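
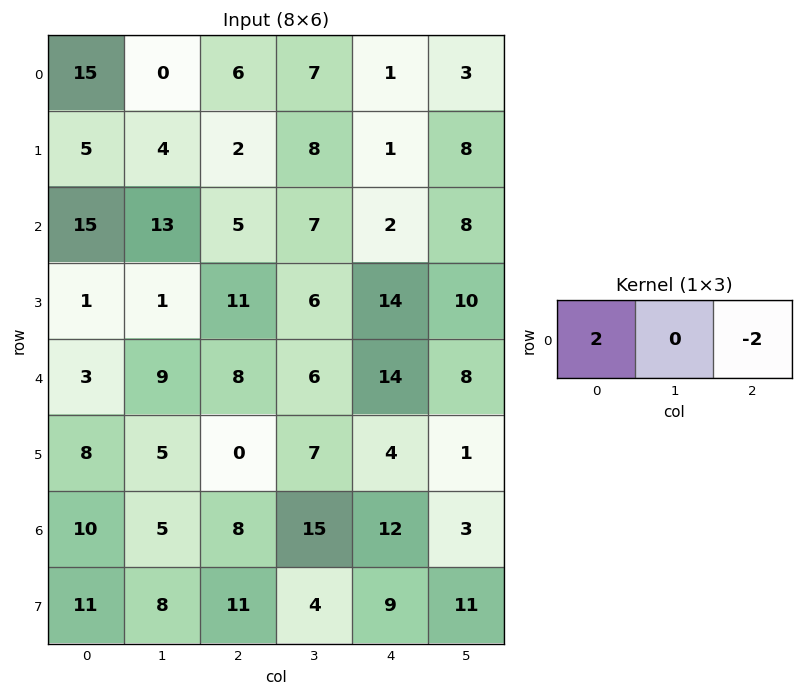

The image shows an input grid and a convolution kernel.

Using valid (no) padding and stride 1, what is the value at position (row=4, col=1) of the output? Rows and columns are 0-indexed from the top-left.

6

The receptive field on the input at this output position is [9 8 6]. Elementwise product with the kernel and sum: 9·2 + 6·-2.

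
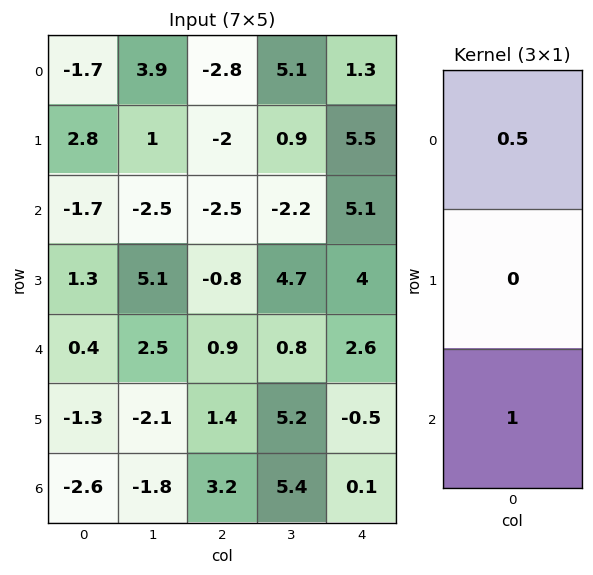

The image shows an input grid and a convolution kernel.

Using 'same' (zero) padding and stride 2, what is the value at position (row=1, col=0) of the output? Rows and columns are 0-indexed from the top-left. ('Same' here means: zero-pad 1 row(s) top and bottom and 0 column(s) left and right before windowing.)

2.7

The receptive field on the zero-padded input at this output position is [2.8 / -1.7 / 1.3]. Elementwise product with the kernel and sum: 2.8·0.5 + 1.3·1.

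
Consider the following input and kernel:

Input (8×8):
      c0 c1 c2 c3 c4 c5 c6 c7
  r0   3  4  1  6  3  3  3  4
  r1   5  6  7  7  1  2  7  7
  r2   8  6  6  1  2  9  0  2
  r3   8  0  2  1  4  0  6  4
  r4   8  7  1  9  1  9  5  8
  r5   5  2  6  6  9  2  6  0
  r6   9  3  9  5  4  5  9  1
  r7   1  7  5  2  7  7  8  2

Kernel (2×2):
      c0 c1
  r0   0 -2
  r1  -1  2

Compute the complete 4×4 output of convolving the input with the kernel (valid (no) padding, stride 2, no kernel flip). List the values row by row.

Output[0,0]: The receptive field on the input at this output position is [3 4 / 5 6]. Elementwise product with the kernel and sum: 4·-2 + 5·-1 + 6·2.

-1 -5 -3 -1
-20 -2 -22 -2
-15 -12 -23 -22
7 -11 -3 -6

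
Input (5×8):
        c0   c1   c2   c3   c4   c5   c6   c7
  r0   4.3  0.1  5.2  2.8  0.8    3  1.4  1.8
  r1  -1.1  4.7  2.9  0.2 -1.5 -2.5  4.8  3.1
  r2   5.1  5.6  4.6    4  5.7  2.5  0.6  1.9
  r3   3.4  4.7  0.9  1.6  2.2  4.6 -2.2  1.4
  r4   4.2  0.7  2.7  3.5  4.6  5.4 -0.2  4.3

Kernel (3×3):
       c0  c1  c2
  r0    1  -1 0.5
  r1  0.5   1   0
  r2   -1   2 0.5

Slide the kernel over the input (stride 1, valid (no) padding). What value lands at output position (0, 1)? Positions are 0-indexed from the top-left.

The receptive field on the input at this output position is [0.1 5.2 2.8 / 4.7 2.9 0.2 / 5.6 4.6 4]. Elementwise product with the kernel and sum: 0.1·1 + 5.2·-1 + 2.8·0.5 + 4.7·0.5 + 2.9·1 + 5.6·-1 + 4.6·2 + 4·0.5.

7.15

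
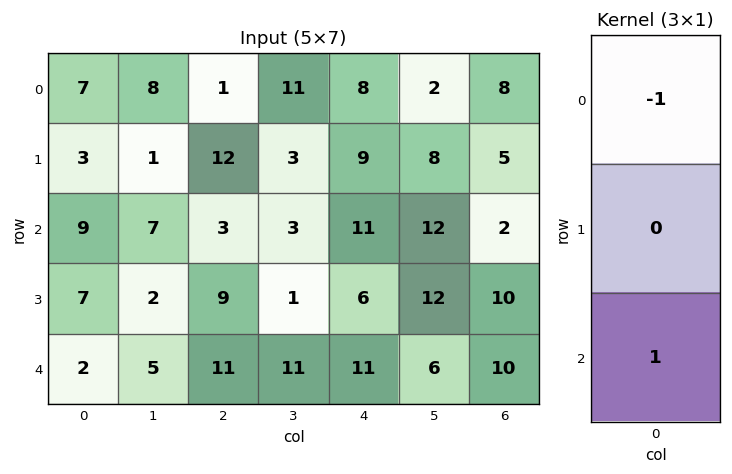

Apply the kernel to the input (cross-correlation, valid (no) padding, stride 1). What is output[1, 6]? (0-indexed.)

The receptive field on the input at this output position is [5 / 2 / 10]. Elementwise product with the kernel and sum: 5·-1 + 10·1.

5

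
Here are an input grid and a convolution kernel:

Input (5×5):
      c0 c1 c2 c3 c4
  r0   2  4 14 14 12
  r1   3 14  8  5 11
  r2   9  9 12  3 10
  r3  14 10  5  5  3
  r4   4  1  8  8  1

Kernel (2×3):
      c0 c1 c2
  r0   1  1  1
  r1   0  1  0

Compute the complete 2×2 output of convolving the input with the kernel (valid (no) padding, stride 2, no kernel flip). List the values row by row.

34 45
40 30

Output[0,0]: The receptive field on the input at this output position is [2 4 14 / 3 14 8]. Elementwise product with the kernel and sum: 2·1 + 4·1 + 14·1 + 14·1.
Output[0,1]: The receptive field on the input at this output position is [14 14 12 / 8 5 11]. Elementwise product with the kernel and sum: 14·1 + 14·1 + 12·1 + 5·1.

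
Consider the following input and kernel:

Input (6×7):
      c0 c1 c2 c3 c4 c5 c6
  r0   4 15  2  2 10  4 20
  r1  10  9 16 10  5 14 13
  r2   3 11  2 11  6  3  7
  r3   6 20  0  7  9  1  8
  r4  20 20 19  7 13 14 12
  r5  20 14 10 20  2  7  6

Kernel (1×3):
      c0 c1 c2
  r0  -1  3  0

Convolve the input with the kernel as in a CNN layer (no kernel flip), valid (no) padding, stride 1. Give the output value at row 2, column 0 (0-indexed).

30

The receptive field on the input at this output position is [3 11 2]. Elementwise product with the kernel and sum: 3·-1 + 11·3.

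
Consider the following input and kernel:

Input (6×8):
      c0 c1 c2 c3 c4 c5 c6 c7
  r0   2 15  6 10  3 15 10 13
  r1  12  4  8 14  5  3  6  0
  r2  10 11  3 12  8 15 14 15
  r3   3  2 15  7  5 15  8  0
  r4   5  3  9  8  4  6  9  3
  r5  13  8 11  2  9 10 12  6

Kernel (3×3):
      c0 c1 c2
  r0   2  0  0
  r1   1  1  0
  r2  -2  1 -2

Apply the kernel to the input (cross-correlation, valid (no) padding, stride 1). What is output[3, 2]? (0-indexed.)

The receptive field on the input at this output position is [15 7 5 / 9 8 4 / 11 2 9]. Elementwise product with the kernel and sum: 15·2 + 9·1 + 8·1 + 11·-2 + 2·1 + 9·-2.

9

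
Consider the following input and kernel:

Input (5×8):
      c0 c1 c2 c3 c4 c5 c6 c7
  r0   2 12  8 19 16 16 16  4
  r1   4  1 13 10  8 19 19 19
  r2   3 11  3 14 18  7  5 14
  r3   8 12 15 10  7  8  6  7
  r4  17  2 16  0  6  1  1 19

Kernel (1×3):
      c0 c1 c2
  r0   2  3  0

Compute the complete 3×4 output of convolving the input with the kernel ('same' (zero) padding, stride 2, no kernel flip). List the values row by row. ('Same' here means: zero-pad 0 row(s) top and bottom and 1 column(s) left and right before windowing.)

6 48 86 80
9 31 82 29
51 52 18 5

Output[0,0]: The receptive field on the zero-padded input at this output position is [0 2 12]. Elementwise product with the kernel and sum: 0·2 + 2·3.
Output[0,1]: The receptive field on the zero-padded input at this output position is [12 8 19]. Elementwise product with the kernel and sum: 12·2 + 8·3.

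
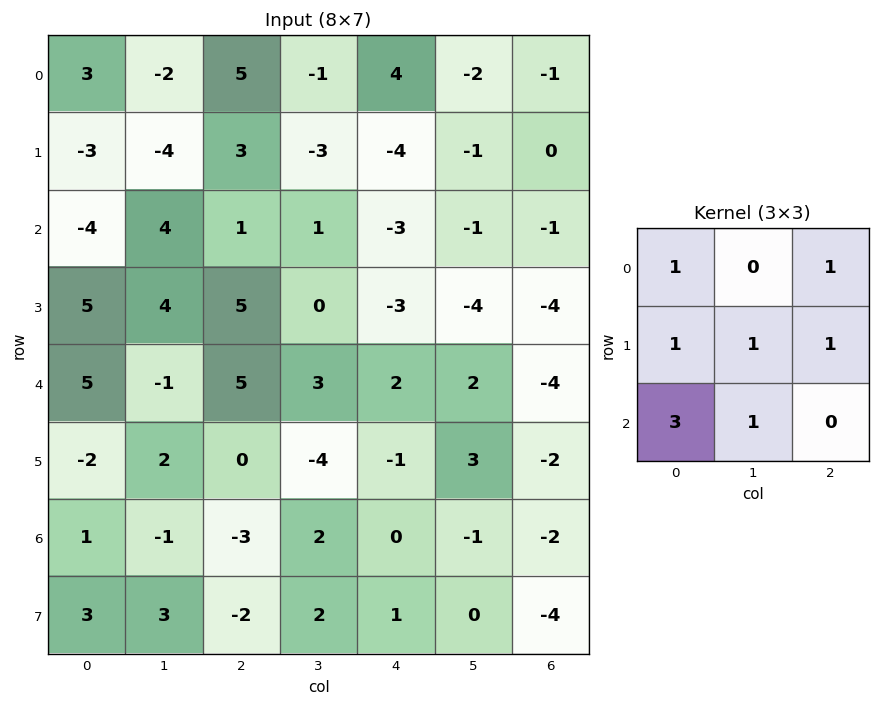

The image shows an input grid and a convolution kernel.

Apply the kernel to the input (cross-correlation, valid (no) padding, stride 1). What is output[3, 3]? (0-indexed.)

-10

The receptive field on the input at this output position is [0 -3 -4 / 3 2 2 / -4 -1 3]. Elementwise product with the kernel and sum: 0·1 + -4·1 + 3·1 + 2·1 + 2·1 + -4·3 + -1·1.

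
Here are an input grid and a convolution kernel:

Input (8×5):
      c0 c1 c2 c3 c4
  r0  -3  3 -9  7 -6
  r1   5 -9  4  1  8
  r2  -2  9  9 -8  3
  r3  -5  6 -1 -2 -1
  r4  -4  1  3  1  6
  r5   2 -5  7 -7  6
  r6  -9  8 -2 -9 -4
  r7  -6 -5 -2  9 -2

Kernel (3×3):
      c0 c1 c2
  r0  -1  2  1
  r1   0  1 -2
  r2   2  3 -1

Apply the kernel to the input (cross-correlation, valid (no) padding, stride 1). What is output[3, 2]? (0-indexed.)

The receptive field on the input at this output position is [-1 -2 -1 / 3 1 6 / 7 -7 6]. Elementwise product with the kernel and sum: -1·-1 + -2·2 + -1·1 + 1·1 + 6·-2 + 7·2 + -7·3 + 6·-1.

-28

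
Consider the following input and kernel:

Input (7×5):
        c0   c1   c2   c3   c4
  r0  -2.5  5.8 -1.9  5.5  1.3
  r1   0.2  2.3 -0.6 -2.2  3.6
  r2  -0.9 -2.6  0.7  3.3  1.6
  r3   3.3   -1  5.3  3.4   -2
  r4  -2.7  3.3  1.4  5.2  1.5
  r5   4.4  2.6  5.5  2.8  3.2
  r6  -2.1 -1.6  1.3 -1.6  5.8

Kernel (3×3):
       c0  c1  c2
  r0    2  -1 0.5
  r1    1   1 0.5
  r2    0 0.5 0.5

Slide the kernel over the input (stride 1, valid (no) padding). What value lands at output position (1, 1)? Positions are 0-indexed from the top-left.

The receptive field on the input at this output position is [2.3 -0.6 -2.2 / -2.6 0.7 3.3 / -1 5.3 3.4]. Elementwise product with the kernel and sum: 2.3·2 + -0.6·-1 + -2.2·0.5 + -2.6·1 + 0.7·1 + 3.3·0.5 + 5.3·0.5 + 3.4·0.5.

8.2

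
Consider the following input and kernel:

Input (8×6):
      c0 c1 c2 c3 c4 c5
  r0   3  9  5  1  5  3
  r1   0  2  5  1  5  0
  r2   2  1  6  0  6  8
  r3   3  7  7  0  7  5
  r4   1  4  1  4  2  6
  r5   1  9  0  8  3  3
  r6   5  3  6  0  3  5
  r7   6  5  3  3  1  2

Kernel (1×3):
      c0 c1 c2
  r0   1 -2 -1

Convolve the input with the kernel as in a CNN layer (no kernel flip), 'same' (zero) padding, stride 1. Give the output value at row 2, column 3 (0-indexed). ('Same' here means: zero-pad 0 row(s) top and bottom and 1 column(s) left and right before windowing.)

0

The receptive field on the zero-padded input at this output position is [6 0 6]. Elementwise product with the kernel and sum: 6·1 + 0·-2 + 6·-1.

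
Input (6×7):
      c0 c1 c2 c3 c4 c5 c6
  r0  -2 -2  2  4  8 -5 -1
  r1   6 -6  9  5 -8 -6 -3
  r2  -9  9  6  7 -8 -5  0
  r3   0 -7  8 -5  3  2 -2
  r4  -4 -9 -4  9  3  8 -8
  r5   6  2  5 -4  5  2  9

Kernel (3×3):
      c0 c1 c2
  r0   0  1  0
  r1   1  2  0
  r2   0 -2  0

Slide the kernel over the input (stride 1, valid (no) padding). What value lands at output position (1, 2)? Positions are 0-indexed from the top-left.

The receptive field on the input at this output position is [9 5 -8 / 6 7 -8 / 8 -5 3]. Elementwise product with the kernel and sum: 5·1 + 6·1 + 7·2 + -5·-2.

35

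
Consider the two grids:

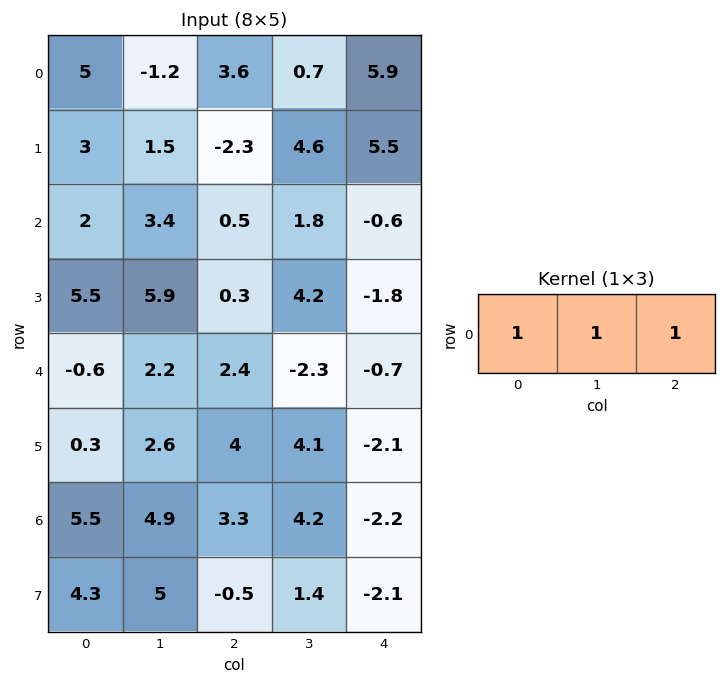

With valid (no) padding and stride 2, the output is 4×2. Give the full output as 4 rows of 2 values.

Output[0,0]: The receptive field on the input at this output position is [5 -1.2 3.6]. Elementwise product with the kernel and sum: 5·1 + -1.2·1 + 3.6·1.
Output[0,1]: The receptive field on the input at this output position is [3.6 0.7 5.9]. Elementwise product with the kernel and sum: 3.6·1 + 0.7·1 + 5.9·1.

7.4 10.2
5.9 1.7
4 -0.6
13.7 5.3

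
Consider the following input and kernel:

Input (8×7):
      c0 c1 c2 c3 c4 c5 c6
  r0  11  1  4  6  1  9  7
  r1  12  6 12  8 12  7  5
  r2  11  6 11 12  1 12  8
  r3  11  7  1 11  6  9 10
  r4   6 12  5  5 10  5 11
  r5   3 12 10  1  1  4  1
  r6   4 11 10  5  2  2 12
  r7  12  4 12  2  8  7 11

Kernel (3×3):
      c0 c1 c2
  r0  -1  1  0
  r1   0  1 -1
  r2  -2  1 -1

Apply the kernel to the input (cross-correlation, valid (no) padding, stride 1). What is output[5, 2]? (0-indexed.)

-36

The receptive field on the input at this output position is [10 1 1 / 10 5 2 / 12 2 8]. Elementwise product with the kernel and sum: 10·-1 + 1·1 + 5·1 + 2·-1 + 12·-2 + 2·1 + 8·-1.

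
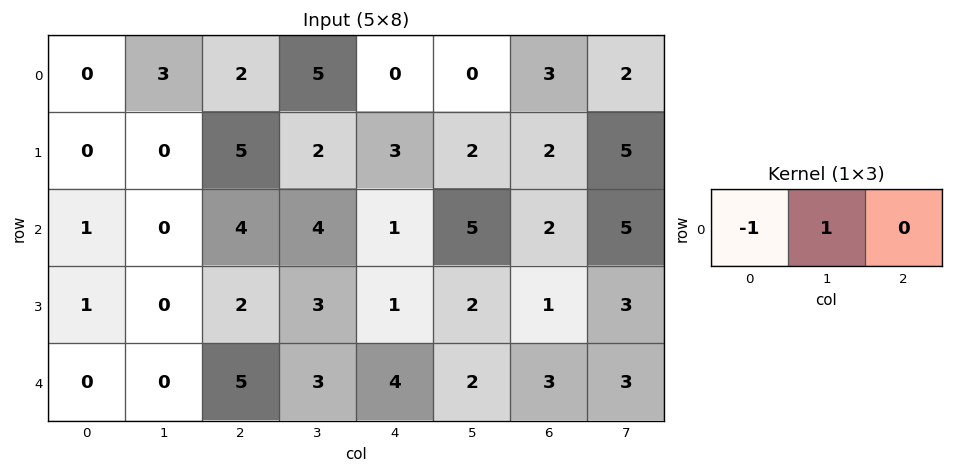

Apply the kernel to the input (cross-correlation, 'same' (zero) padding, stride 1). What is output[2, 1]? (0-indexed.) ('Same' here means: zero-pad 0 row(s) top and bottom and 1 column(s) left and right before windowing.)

The receptive field on the zero-padded input at this output position is [1 0 4]. Elementwise product with the kernel and sum: 1·-1 + 0·1.

-1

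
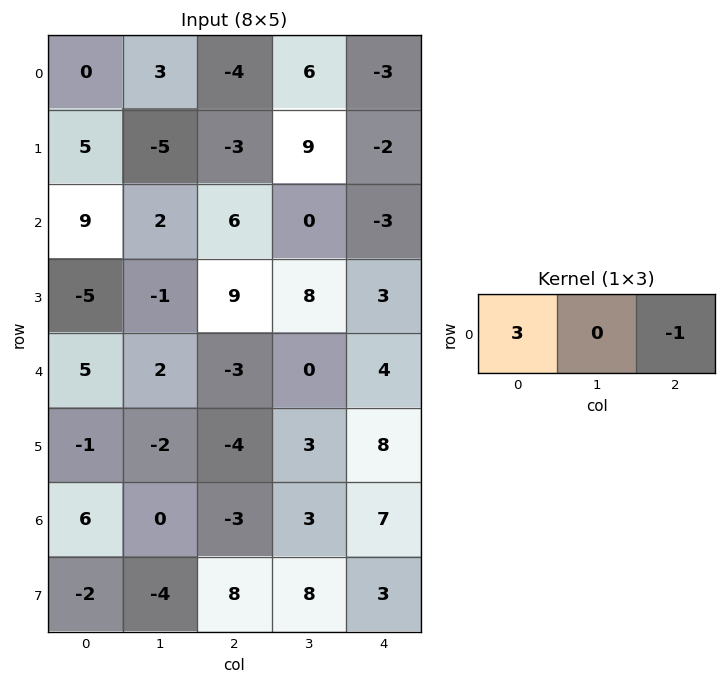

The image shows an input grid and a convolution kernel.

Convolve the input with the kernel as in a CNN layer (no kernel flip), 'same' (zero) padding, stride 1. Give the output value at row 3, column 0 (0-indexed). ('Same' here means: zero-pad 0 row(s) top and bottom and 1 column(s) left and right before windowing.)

The receptive field on the zero-padded input at this output position is [0 -5 -1]. Elementwise product with the kernel and sum: 0·3 + -1·-1.

1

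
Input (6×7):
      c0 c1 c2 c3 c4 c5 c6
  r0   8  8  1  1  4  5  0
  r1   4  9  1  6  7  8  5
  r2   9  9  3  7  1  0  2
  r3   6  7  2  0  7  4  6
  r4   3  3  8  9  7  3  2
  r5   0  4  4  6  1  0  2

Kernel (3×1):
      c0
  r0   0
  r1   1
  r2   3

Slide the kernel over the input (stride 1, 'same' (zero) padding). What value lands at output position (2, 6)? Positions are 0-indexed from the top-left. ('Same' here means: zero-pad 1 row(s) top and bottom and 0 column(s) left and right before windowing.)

20

The receptive field on the zero-padded input at this output position is [5 / 2 / 6]. Elementwise product with the kernel and sum: 2·1 + 6·3.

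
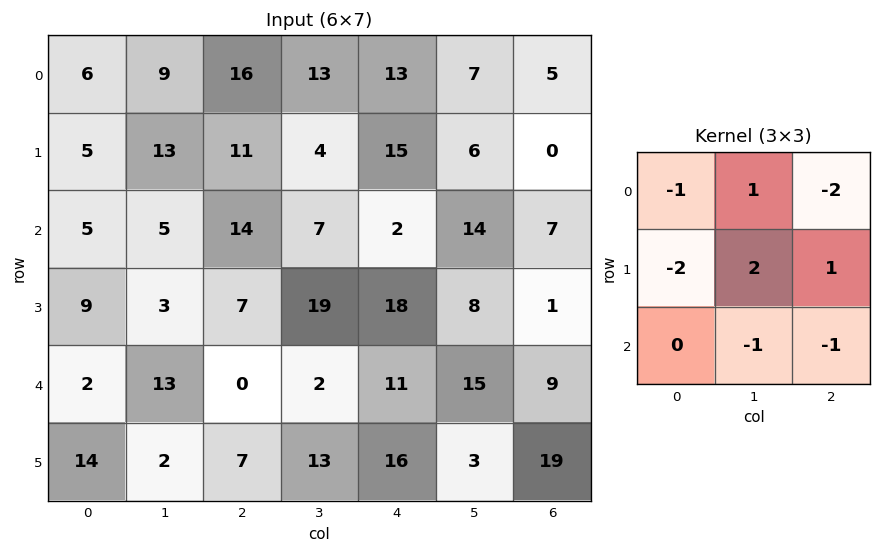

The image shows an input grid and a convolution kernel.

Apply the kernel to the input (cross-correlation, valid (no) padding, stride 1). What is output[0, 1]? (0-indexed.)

The receptive field on the input at this output position is [9 16 13 / 13 11 4 / 5 14 7]. Elementwise product with the kernel and sum: 9·-1 + 16·1 + 13·-2 + 13·-2 + 11·2 + 4·1 + 14·-1 + 7·-1.

-40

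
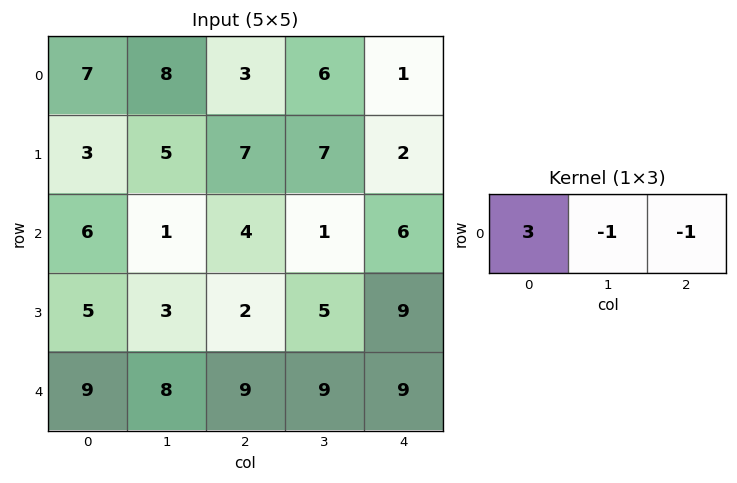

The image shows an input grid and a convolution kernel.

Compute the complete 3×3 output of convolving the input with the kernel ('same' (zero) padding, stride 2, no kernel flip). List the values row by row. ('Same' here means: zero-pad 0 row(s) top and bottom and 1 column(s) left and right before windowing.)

-15 15 17
-7 -2 -3
-17 6 18

Output[0,0]: The receptive field on the zero-padded input at this output position is [0 7 8]. Elementwise product with the kernel and sum: 0·3 + 7·-1 + 8·-1.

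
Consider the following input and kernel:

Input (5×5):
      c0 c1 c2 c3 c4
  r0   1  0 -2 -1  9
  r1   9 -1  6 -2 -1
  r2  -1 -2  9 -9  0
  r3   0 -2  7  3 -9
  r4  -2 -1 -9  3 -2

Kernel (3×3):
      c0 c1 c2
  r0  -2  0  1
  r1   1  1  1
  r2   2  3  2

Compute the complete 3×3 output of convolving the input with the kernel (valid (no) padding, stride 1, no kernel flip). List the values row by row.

20 7 7
2 21 -8
-9 -20 -30

Output[0,0]: The receptive field on the input at this output position is [1 0 -2 / 9 -1 6 / -1 -2 9]. Elementwise product with the kernel and sum: 1·-2 + -2·1 + 9·1 + -1·1 + 6·1 + -1·2 + -2·3 + 9·2.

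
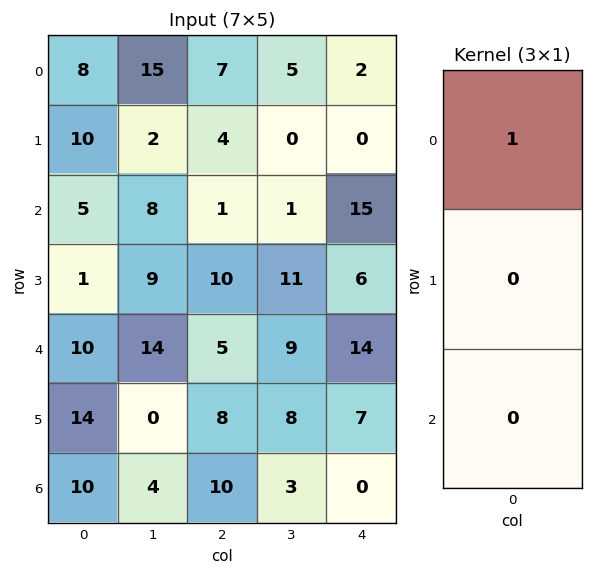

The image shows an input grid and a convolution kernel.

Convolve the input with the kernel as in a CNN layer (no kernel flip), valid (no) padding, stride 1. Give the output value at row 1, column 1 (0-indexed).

The receptive field on the input at this output position is [2 / 8 / 9]. Elementwise product with the kernel and sum: 2·1.

2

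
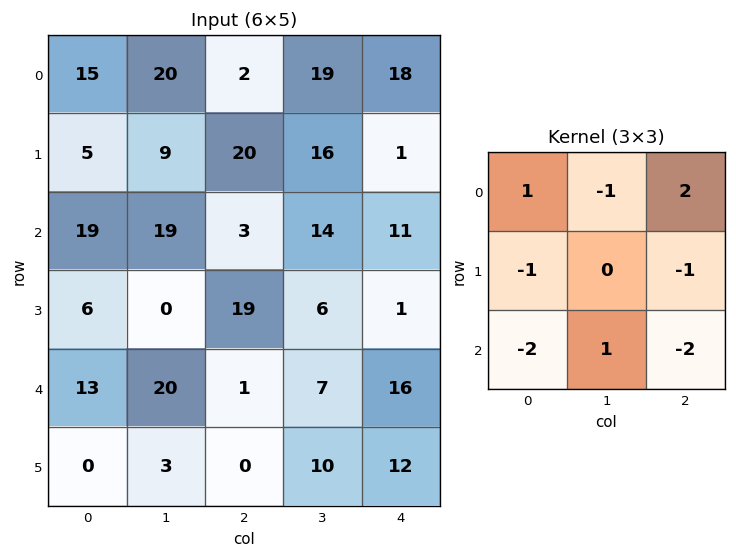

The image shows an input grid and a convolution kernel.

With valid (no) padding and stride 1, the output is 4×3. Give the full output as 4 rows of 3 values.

Output[0,0]: The receptive field on the input at this output position is [15 20 2 / 5 9 20 / 19 19 3]. Elementwise product with the kernel and sum: 15·1 + 20·-1 + 2·2 + 5·-1 + 20·-1 + 19·-2 + 19·1 + 3·-2.
Output[0,1]: The receptive field on the input at this output position is [20 2 19 / 9 20 16 / 19 3 14]. Elementwise product with the kernel and sum: 20·1 + 2·-1 + 19·2 + 9·-1 + 16·-1 + 19·-2 + 3·1 + 14·-2.

-51 -32 -16
-36 -5 -42
-27 -15 -36
33 -60 -16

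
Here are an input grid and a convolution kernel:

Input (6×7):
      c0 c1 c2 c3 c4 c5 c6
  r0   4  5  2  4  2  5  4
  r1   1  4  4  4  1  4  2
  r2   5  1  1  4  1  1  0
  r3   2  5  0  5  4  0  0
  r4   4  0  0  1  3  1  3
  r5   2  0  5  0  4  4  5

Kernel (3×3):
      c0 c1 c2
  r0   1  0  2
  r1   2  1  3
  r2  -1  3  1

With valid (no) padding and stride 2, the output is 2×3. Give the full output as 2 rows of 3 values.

Output[0,0]: The receptive field on the input at this output position is [4 5 2 / 1 4 4 / 5 1 1]. Elementwise product with the kernel and sum: 4·1 + 2·2 + 1·2 + 4·1 + 4·3 + 5·-1 + 1·3 + 1·1.

25 33 24
12 26 12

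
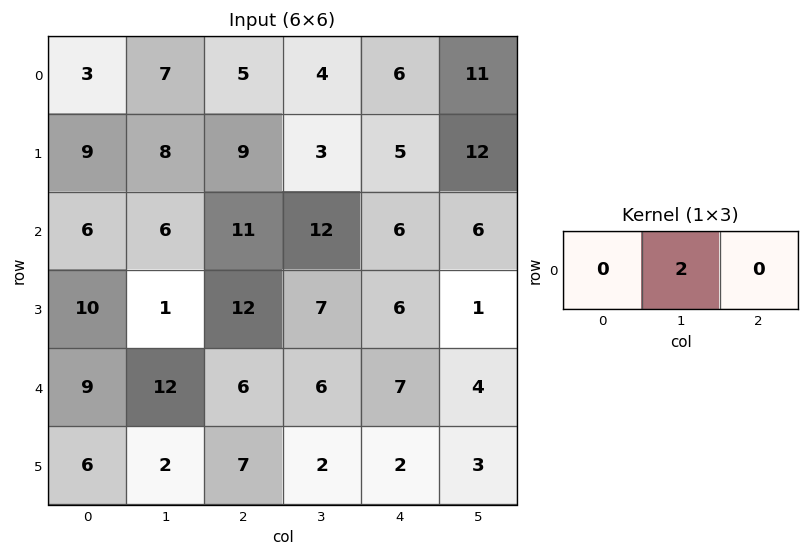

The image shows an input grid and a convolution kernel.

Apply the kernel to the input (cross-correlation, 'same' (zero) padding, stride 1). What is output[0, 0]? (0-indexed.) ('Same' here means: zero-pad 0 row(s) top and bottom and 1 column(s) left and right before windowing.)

6

The receptive field on the zero-padded input at this output position is [0 3 7]. Elementwise product with the kernel and sum: 3·2.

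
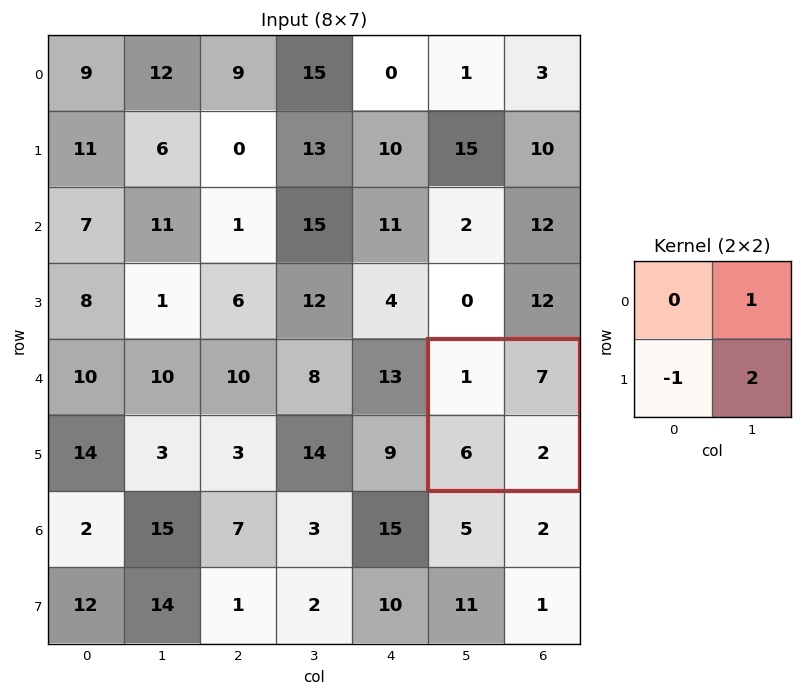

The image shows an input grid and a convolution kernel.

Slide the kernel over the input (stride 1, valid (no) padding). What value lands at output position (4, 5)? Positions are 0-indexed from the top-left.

The receptive field on the input at this output position is [1 7 / 6 2]. Elementwise product with the kernel and sum: 7·1 + 6·-1 + 2·2.

5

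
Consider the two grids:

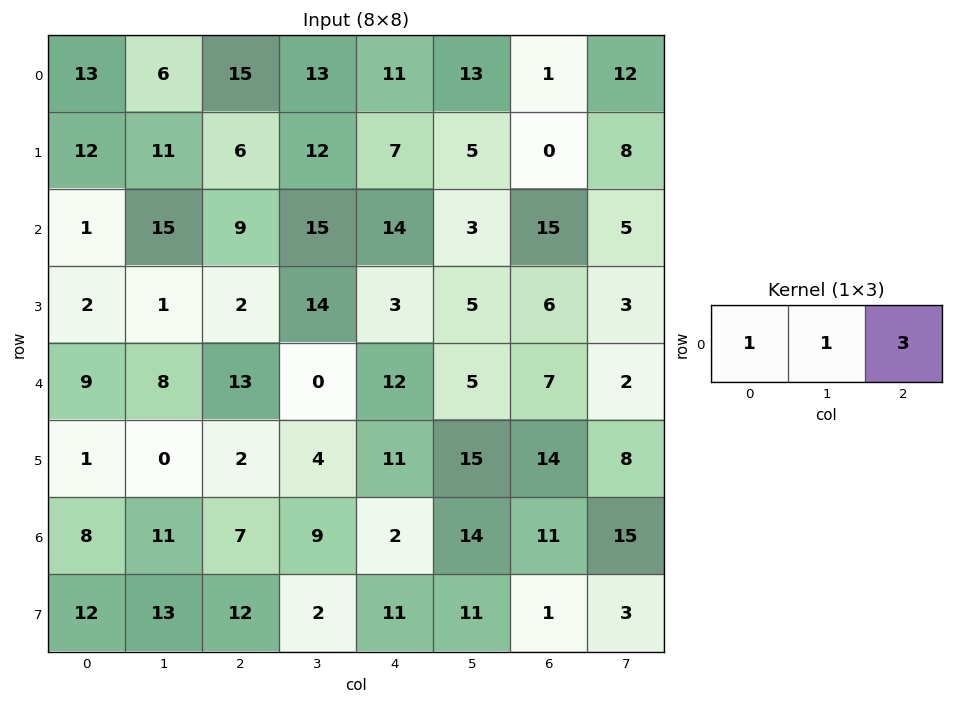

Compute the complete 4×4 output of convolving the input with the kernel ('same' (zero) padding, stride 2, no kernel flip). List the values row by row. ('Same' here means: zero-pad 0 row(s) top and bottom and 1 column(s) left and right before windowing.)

Output[0,0]: The receptive field on the zero-padded input at this output position is [0 13 6]. Elementwise product with the kernel and sum: 0·1 + 13·1 + 6·3.
Output[0,1]: The receptive field on the zero-padded input at this output position is [6 15 13]. Elementwise product with the kernel and sum: 6·1 + 15·1 + 13·3.

31 60 63 50
46 69 38 33
33 21 27 18
41 45 53 70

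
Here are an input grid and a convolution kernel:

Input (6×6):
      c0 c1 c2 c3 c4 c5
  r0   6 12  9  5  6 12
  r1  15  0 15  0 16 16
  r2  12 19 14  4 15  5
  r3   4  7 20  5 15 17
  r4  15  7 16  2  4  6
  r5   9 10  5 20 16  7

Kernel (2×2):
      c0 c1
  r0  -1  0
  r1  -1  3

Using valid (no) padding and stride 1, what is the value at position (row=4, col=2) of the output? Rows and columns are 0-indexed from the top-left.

39

The receptive field on the input at this output position is [16 2 / 5 20]. Elementwise product with the kernel and sum: 16·-1 + 5·-1 + 20·3.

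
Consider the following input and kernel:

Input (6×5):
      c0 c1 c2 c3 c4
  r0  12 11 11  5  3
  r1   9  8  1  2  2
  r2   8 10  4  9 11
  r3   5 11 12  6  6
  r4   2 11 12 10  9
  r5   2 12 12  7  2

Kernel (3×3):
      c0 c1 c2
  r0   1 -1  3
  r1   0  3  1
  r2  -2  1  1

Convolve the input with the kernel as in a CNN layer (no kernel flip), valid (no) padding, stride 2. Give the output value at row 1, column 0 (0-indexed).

The receptive field on the input at this output position is [8 10 4 / 5 11 12 / 2 11 12]. Elementwise product with the kernel and sum: 8·1 + 10·-1 + 4·3 + 11·3 + 12·1 + 2·-2 + 11·1 + 12·1.

74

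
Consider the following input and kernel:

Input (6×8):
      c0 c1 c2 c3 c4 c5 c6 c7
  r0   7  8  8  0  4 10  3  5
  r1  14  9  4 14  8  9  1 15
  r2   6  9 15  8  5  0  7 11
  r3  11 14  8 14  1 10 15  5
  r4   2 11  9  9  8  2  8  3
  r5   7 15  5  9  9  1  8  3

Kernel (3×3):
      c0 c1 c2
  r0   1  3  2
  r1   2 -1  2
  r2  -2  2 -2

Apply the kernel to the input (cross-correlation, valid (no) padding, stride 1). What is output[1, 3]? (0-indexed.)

21

The receptive field on the input at this output position is [14 8 9 / 8 5 0 / 14 1 10]. Elementwise product with the kernel and sum: 14·1 + 8·3 + 9·2 + 8·2 + 5·-1 + 0·2 + 14·-2 + 1·2 + 10·-2.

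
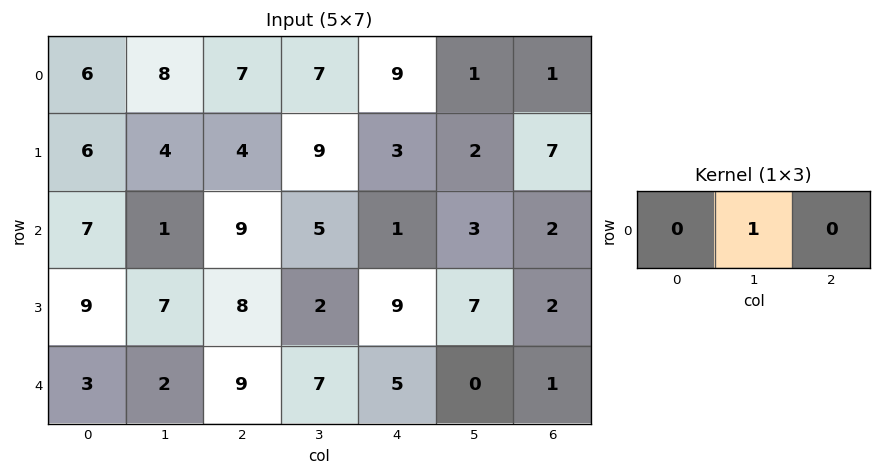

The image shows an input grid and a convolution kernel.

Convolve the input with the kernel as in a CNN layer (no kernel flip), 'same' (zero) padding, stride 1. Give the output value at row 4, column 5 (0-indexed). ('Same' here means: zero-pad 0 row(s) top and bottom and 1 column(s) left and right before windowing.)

0

The receptive field on the zero-padded input at this output position is [5 0 1]. Elementwise product with the kernel and sum: 0·1.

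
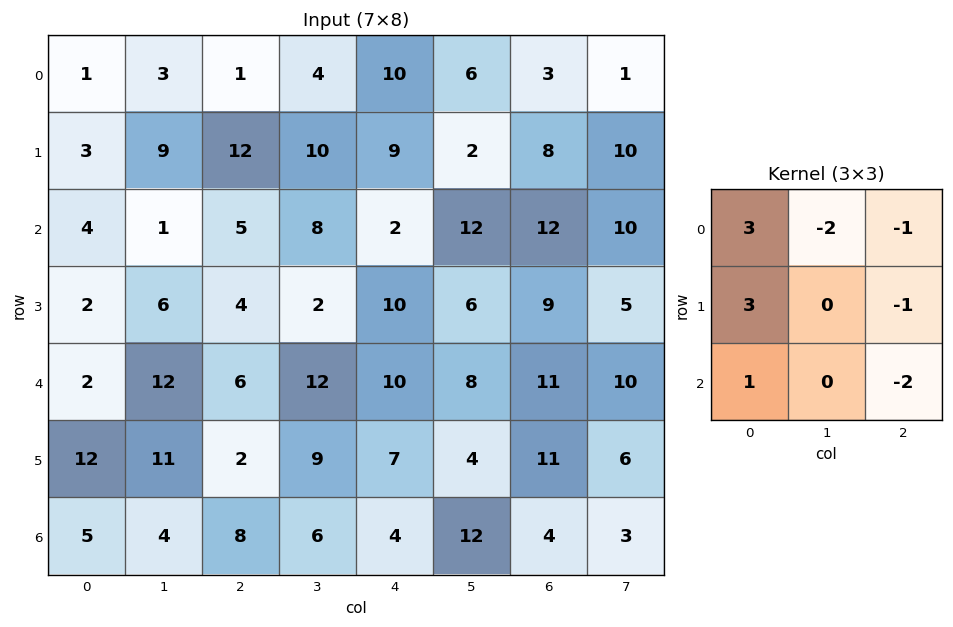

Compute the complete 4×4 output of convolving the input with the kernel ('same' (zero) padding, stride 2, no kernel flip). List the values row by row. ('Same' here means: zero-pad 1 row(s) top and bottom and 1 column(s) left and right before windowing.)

Output[0,0]: The receptive field on the zero-padded input at this output position is [0 0 0 / 0 1 3 / 0 3 9]. Elementwise product with the kernel and sum: 0·3 + 0·-2 + 0·-1 + 0·3 + 3·-1 + 0·1 + 9·-2.

-21 -6 12 -1
-28 -10 12 2
-44 25 9 1
-39 26 15 17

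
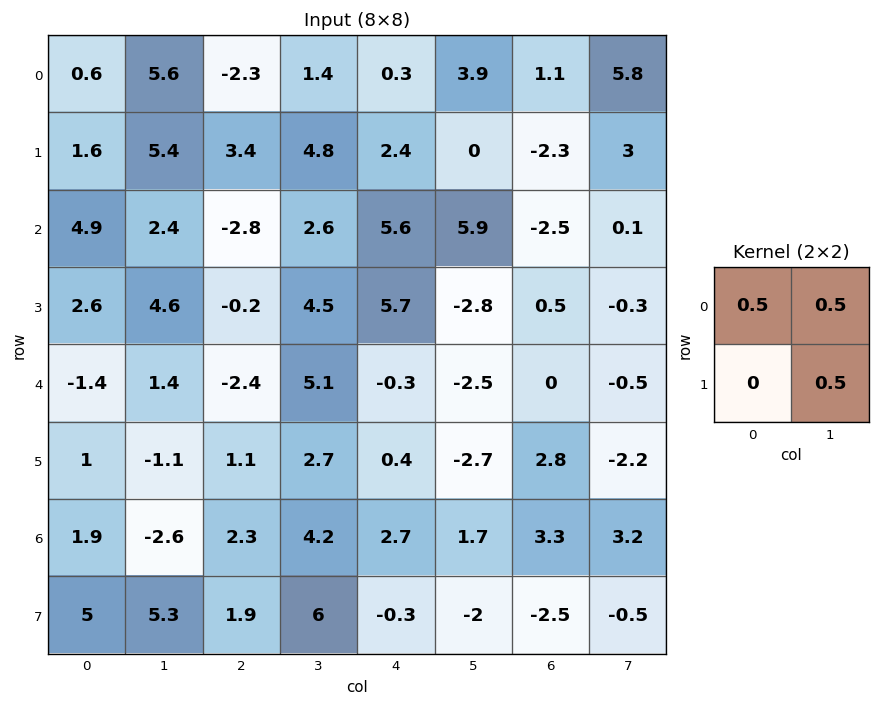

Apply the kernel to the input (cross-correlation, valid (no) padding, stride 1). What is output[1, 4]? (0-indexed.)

The receptive field on the input at this output position is [2.4 0 / 5.6 5.9]. Elementwise product with the kernel and sum: 2.4·0.5 + 0·0.5 + 5.9·0.5.

4.15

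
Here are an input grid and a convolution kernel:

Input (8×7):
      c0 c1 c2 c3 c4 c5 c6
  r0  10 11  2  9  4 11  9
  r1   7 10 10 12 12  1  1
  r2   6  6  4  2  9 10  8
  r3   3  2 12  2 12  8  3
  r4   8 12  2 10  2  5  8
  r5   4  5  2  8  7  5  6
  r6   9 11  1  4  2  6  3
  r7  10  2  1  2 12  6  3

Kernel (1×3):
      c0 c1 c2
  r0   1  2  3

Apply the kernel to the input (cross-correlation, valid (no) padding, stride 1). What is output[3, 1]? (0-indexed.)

32

The receptive field on the input at this output position is [2 12 2]. Elementwise product with the kernel and sum: 2·1 + 12·2 + 2·3.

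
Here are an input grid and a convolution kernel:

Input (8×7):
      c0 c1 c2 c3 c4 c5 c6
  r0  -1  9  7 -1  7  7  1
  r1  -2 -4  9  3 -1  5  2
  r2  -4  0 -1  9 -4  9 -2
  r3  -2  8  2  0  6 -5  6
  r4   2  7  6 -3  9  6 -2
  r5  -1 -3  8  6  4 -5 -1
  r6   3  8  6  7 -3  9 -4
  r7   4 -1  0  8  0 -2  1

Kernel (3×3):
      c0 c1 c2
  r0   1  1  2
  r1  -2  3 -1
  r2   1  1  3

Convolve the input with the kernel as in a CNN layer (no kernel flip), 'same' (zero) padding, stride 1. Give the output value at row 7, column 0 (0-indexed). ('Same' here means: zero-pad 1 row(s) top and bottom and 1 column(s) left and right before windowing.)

The receptive field on the zero-padded input at this output position is [0 3 8 / 0 4 -1 / 0 0 0]. Elementwise product with the kernel and sum: 0·1 + 3·1 + 8·2 + 0·-2 + 4·3 + -1·-1 + 0·1 + 0·1 + 0·3.

32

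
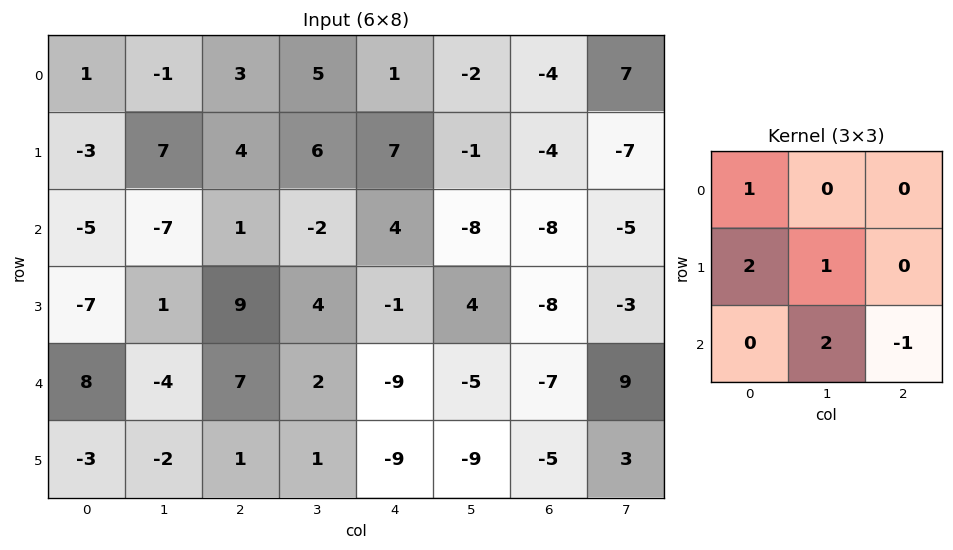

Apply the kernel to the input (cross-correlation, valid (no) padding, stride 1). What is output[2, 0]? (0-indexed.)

The receptive field on the input at this output position is [-5 -7 1 / -7 1 9 / 8 -4 7]. Elementwise product with the kernel and sum: -5·1 + -7·2 + 1·1 + -4·2 + 7·-1.

-33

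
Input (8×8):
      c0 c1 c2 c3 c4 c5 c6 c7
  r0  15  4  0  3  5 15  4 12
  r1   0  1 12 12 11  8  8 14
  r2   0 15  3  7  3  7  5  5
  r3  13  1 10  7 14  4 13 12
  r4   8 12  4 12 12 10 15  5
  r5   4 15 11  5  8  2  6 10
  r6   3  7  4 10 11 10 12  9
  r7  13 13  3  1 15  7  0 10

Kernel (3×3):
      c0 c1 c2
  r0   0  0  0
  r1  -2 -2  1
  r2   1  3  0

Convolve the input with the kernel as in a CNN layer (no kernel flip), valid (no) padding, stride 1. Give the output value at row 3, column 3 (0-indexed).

The receptive field on the input at this output position is [7 14 4 / 12 12 10 / 5 8 2]. Elementwise product with the kernel and sum: 12·-2 + 12·-2 + 10·1 + 5·1 + 8·3.

-9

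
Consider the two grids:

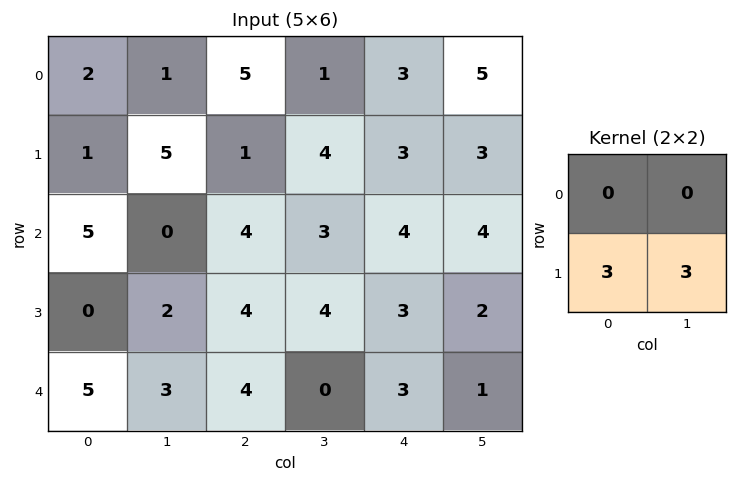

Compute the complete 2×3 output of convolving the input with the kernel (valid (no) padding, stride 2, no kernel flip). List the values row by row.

18 15 18
6 24 15

Output[0,0]: The receptive field on the input at this output position is [2 1 / 1 5]. Elementwise product with the kernel and sum: 1·3 + 5·3.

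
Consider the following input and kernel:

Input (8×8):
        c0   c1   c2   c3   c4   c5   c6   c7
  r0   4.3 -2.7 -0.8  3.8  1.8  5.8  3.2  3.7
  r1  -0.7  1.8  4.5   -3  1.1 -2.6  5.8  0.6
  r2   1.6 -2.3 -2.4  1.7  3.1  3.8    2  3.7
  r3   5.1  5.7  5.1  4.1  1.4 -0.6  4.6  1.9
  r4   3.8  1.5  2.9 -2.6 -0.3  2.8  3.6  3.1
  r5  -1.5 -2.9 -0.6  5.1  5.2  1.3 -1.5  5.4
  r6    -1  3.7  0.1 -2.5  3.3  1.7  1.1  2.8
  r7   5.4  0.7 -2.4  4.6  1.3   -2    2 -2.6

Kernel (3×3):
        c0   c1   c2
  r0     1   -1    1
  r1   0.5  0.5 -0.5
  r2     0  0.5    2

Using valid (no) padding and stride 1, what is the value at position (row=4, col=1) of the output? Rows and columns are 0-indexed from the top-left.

-13.25

The receptive field on the input at this output position is [1.5 2.9 -2.6 / -2.9 -0.6 5.1 / 3.7 0.1 -2.5]. Elementwise product with the kernel and sum: 1.5·1 + 2.9·-1 + -2.6·1 + -2.9·0.5 + -0.6·0.5 + 5.1·-0.5 + 0.1·0.5 + -2.5·2.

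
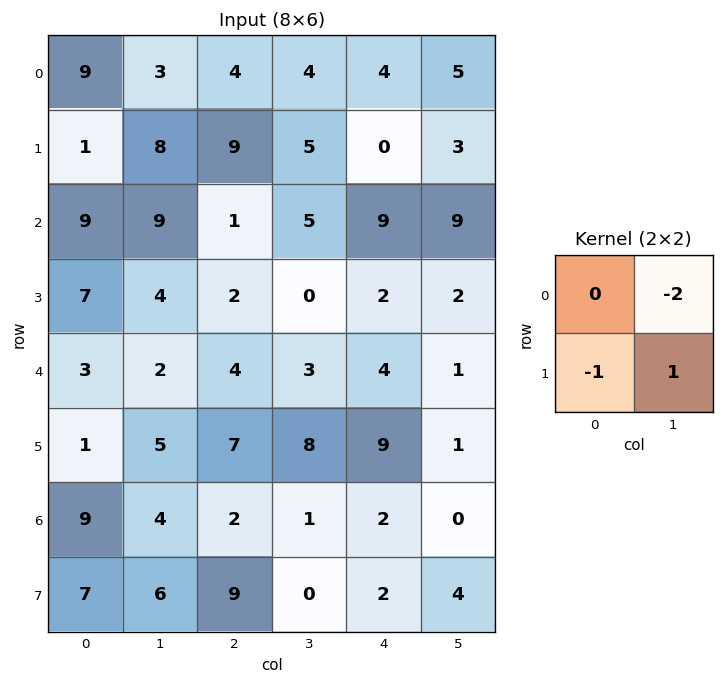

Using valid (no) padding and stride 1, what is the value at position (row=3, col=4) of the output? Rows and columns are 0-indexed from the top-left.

The receptive field on the input at this output position is [2 2 / 4 1]. Elementwise product with the kernel and sum: 2·-2 + 4·-1 + 1·1.

-7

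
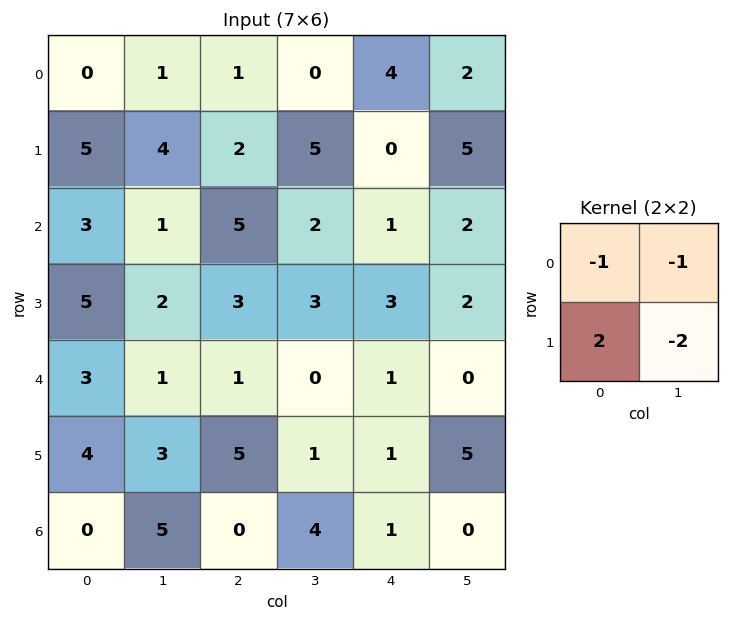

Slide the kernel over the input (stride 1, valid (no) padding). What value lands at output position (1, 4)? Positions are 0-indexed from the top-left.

-7

The receptive field on the input at this output position is [0 5 / 1 2]. Elementwise product with the kernel and sum: 0·-1 + 5·-1 + 1·2 + 2·-2.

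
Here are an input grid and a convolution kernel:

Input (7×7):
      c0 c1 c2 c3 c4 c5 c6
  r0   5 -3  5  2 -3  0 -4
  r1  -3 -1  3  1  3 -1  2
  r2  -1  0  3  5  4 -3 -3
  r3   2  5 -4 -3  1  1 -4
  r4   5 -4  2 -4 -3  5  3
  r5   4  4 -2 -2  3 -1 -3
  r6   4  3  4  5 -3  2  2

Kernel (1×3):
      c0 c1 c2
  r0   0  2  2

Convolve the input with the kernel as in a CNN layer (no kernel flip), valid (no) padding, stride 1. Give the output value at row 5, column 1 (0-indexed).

-8

The receptive field on the input at this output position is [4 -2 -2]. Elementwise product with the kernel and sum: -2·2 + -2·2.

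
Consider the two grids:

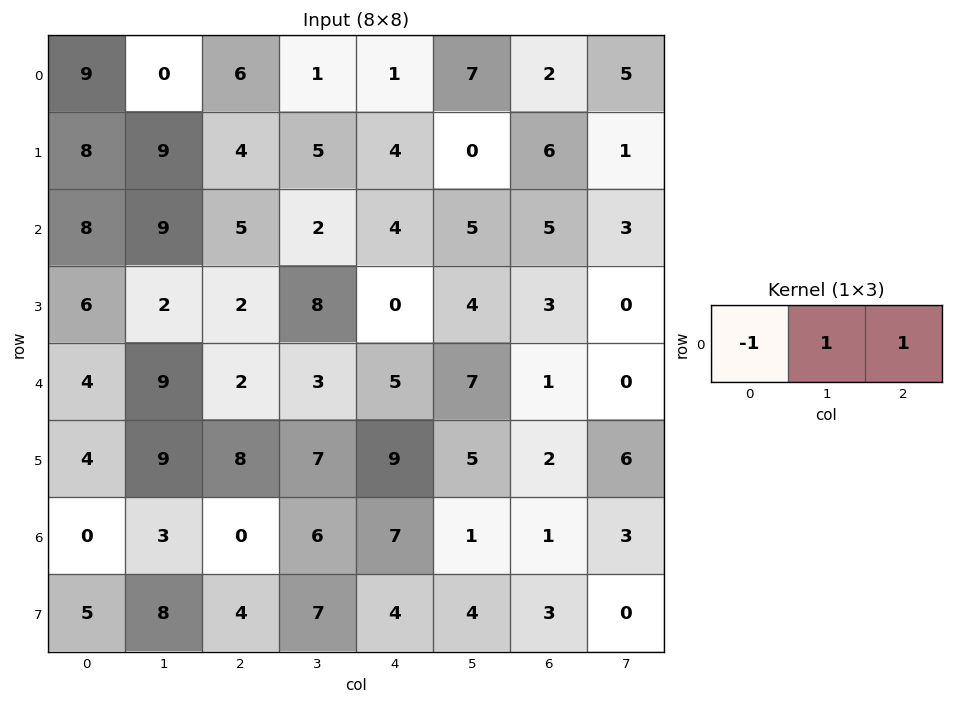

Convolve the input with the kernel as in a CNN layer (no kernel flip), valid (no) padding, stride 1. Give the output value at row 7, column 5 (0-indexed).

The receptive field on the input at this output position is [4 3 0]. Elementwise product with the kernel and sum: 4·-1 + 3·1 + 0·1.

-1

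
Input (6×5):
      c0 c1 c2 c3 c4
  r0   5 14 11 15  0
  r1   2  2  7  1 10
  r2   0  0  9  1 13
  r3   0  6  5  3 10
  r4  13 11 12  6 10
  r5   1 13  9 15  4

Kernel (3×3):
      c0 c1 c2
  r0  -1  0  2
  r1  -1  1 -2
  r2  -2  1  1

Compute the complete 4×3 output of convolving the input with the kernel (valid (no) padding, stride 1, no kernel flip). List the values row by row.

12 29 -41
5 3 -18
11 -9 -13
4 -13 -10

Output[0,0]: The receptive field on the input at this output position is [5 14 11 / 2 2 7 / 0 0 9]. Elementwise product with the kernel and sum: 5·-1 + 11·2 + 2·-1 + 2·1 + 7·-2 + 0·-2 + 0·1 + 9·1.
Output[0,1]: The receptive field on the input at this output position is [14 11 15 / 2 7 1 / 0 9 1]. Elementwise product with the kernel and sum: 14·-1 + 15·2 + 2·-1 + 7·1 + 1·-2 + 0·-2 + 9·1 + 1·1.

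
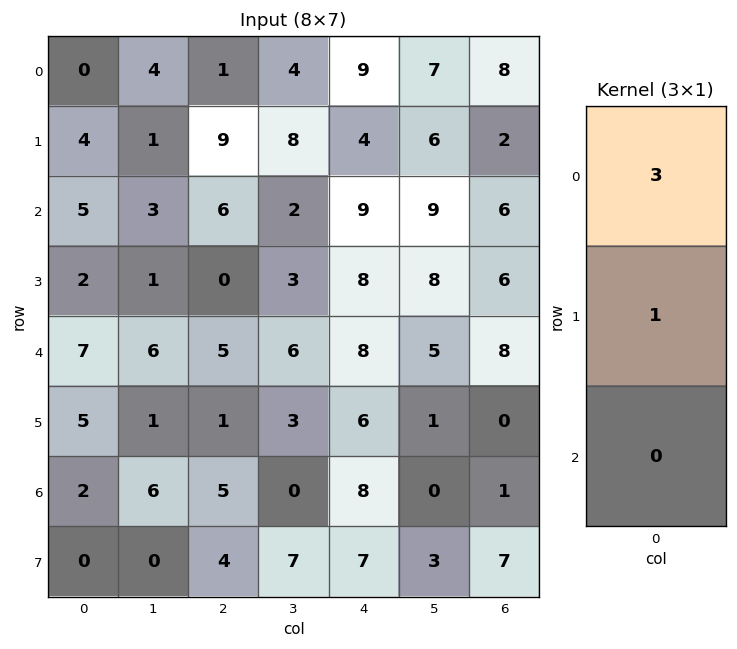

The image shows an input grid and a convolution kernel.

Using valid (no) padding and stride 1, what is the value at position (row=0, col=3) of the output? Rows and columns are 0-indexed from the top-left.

20

The receptive field on the input at this output position is [4 / 8 / 2]. Elementwise product with the kernel and sum: 4·3 + 8·1.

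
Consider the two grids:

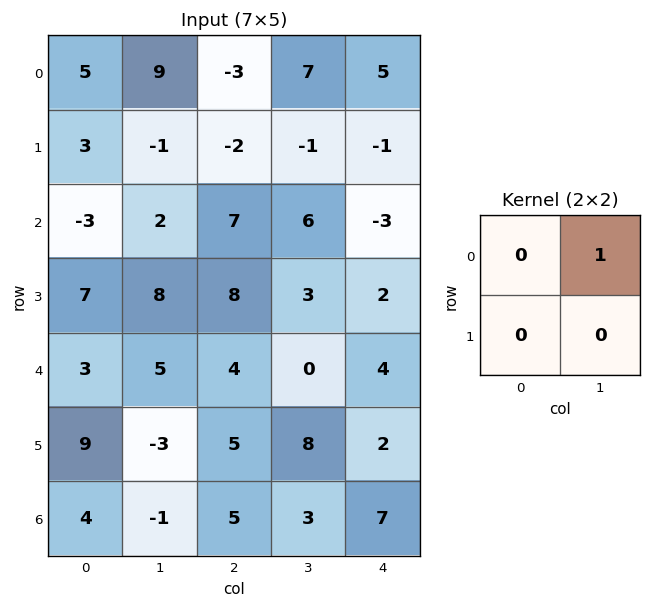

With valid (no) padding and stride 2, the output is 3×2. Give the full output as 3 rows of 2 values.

Output[0,0]: The receptive field on the input at this output position is [5 9 / 3 -1]. Elementwise product with the kernel and sum: 9·1.
Output[0,1]: The receptive field on the input at this output position is [-3 7 / -2 -1]. Elementwise product with the kernel and sum: 7·1.

9 7
2 6
5 0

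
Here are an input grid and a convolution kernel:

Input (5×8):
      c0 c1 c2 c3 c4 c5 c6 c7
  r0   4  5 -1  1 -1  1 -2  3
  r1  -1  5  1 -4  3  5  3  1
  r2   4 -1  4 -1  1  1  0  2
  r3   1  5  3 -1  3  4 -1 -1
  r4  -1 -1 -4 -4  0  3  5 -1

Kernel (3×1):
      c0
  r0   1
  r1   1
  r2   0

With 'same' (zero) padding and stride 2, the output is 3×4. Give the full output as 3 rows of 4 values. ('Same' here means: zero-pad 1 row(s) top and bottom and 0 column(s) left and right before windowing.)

4 -1 -1 -2
3 5 4 3
0 -1 3 4

Output[0,0]: The receptive field on the zero-padded input at this output position is [0 / 4 / -1]. Elementwise product with the kernel and sum: 0·1 + 4·1.
Output[0,1]: The receptive field on the zero-padded input at this output position is [0 / -1 / 1]. Elementwise product with the kernel and sum: 0·1 + -1·1.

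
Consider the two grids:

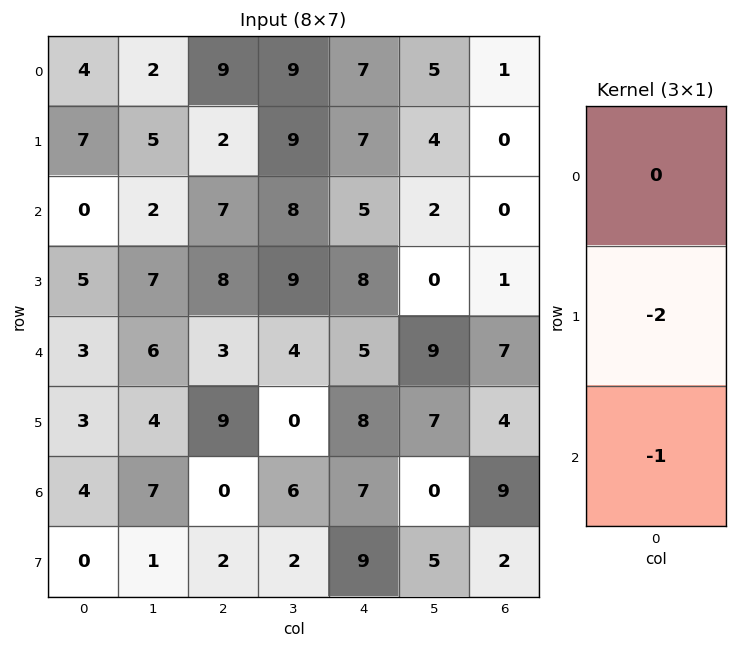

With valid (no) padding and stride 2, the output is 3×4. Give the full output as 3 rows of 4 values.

Output[0,0]: The receptive field on the input at this output position is [4 / 7 / 0]. Elementwise product with the kernel and sum: 7·-2 + 0·-1.

-14 -11 -19 0
-13 -19 -21 -9
-10 -18 -23 -17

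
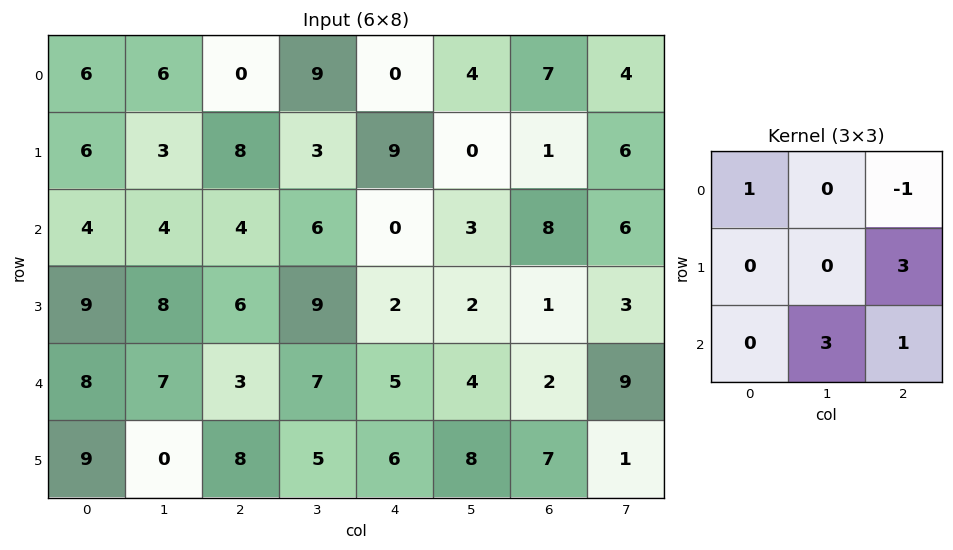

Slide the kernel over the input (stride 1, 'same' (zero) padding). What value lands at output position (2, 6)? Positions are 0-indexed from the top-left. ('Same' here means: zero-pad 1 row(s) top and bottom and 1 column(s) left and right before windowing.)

The receptive field on the zero-padded input at this output position is [0 1 6 / 3 8 6 / 2 1 3]. Elementwise product with the kernel and sum: 0·1 + 6·-1 + 6·3 + 1·3 + 3·1.

18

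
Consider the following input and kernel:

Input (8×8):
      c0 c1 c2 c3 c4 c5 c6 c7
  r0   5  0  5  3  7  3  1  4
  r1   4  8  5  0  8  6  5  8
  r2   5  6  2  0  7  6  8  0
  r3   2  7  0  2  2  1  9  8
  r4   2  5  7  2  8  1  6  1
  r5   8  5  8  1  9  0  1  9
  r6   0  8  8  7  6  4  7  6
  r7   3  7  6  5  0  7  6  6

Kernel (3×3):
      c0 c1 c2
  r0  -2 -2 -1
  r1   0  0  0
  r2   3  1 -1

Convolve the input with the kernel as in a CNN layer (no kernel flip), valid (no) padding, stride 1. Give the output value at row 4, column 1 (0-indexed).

The receptive field on the input at this output position is [5 7 2 / 5 8 1 / 8 8 7]. Elementwise product with the kernel and sum: 5·-2 + 7·-2 + 2·-1 + 8·3 + 8·1 + 7·-1.

-1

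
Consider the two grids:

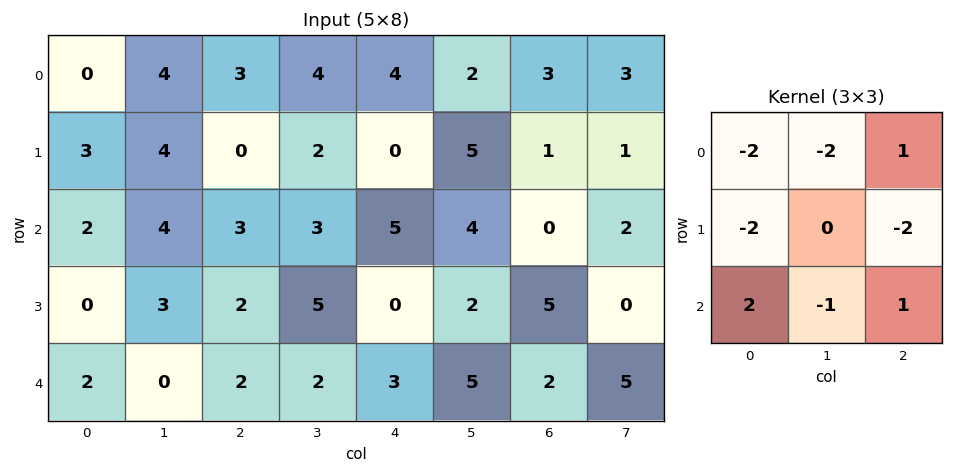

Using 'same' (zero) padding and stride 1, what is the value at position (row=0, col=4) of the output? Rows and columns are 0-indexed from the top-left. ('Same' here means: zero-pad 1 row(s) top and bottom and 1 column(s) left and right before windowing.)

-3

The receptive field on the zero-padded input at this output position is [0 0 0 / 4 4 2 / 2 0 5]. Elementwise product with the kernel and sum: 0·-2 + 0·-2 + 0·1 + 4·-2 + 2·-2 + 2·2 + 0·-1 + 5·1.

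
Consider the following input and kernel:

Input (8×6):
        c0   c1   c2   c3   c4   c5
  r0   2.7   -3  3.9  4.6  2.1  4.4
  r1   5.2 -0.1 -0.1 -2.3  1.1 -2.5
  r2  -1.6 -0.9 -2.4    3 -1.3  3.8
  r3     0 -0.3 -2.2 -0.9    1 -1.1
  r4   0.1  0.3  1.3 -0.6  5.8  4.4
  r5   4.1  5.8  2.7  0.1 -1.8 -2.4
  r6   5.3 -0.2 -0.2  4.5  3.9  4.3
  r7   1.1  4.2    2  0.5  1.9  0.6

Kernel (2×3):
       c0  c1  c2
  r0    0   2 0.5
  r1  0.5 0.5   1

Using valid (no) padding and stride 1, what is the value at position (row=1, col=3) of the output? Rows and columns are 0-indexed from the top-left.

The receptive field on the input at this output position is [-2.3 1.1 -2.5 / 3 -1.3 3.8]. Elementwise product with the kernel and sum: 1.1·2 + -2.5·0.5 + 3·0.5 + -1.3·0.5 + 3.8·1.

5.6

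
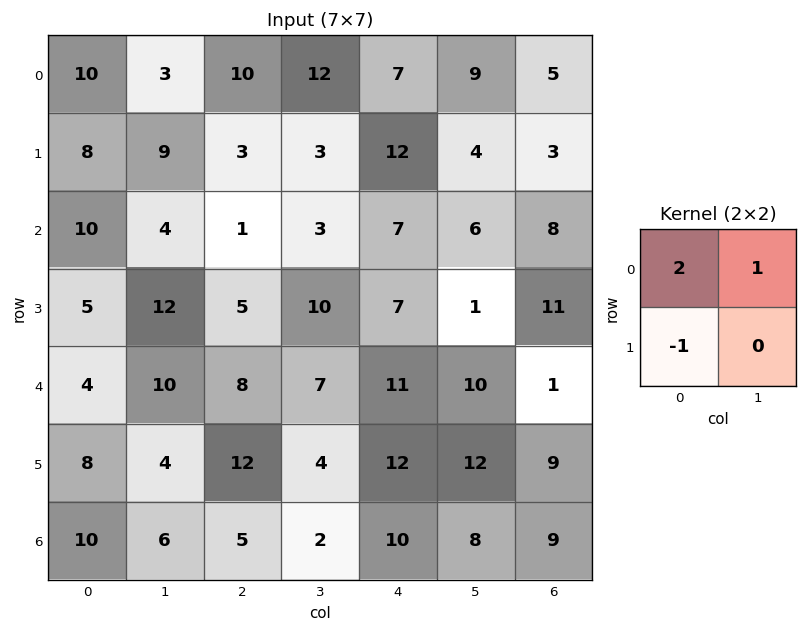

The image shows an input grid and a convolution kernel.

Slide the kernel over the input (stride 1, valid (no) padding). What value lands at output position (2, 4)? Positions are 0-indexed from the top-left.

13

The receptive field on the input at this output position is [7 6 / 7 1]. Elementwise product with the kernel and sum: 7·2 + 6·1 + 7·-1.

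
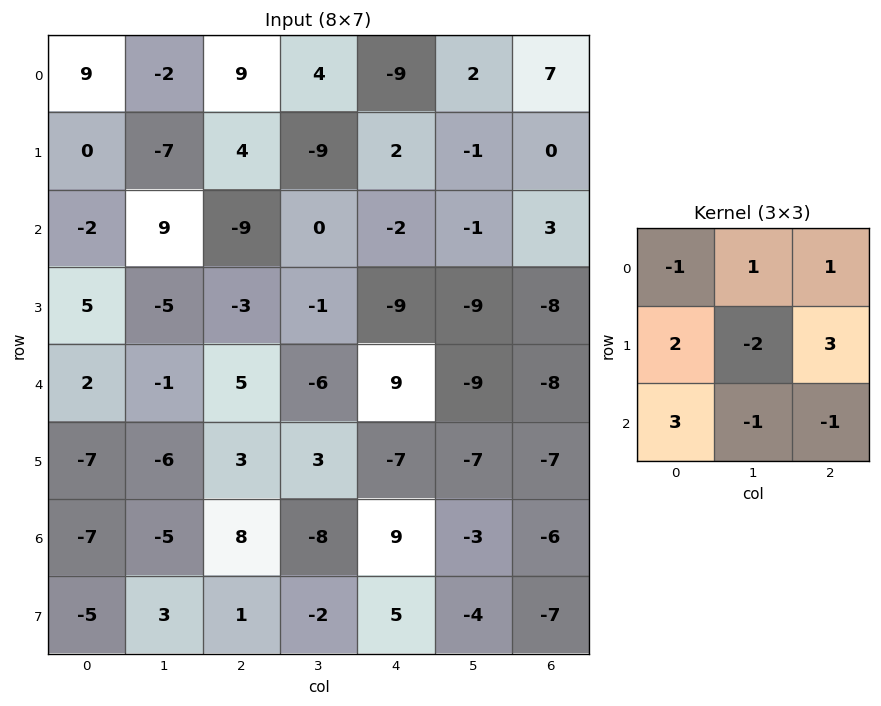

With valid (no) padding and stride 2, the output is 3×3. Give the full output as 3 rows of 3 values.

Output[0,0]: The receptive field on the input at this output position is [9 -2 9 / 0 -7 4 / -2 9 -9]. Elementwise product with the kernel and sum: 9·-1 + -2·1 + 9·1 + 0·2 + -7·-2 + 4·3 + -2·3 + 9·-1 + -9·-1.

18 -7 16
15 -12 24
-15 0 -11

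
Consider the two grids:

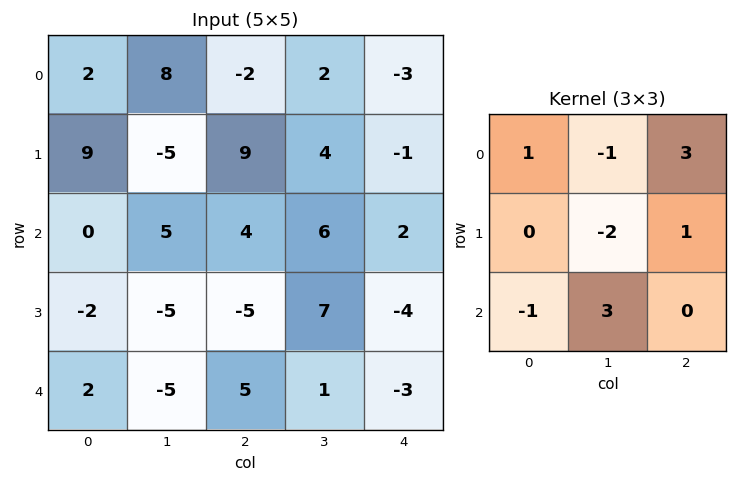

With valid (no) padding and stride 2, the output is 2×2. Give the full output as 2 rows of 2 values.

Output[0,0]: The receptive field on the input at this output position is [2 8 -2 / 9 -5 9 / 0 5 4]. Elementwise product with the kernel and sum: 2·1 + 8·-1 + -2·3 + -5·-2 + 9·1 + 0·-1 + 5·3.
Output[0,1]: The receptive field on the input at this output position is [-2 2 -3 / 9 4 -1 / 4 6 2]. Elementwise product with the kernel and sum: -2·1 + 2·-1 + -3·3 + 4·-2 + -1·1 + 4·-1 + 6·3.

22 -8
-5 -16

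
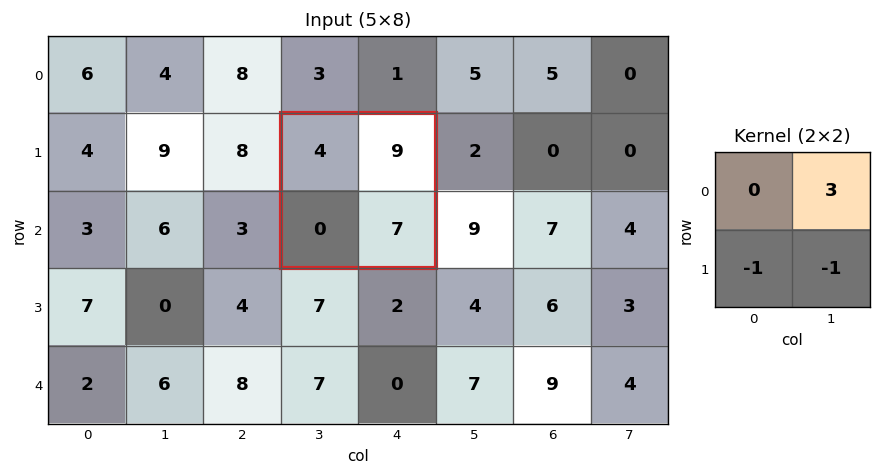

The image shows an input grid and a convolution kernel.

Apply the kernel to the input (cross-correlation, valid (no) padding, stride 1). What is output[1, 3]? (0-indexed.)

20

The receptive field on the input at this output position is [4 9 / 0 7]. Elementwise product with the kernel and sum: 9·3 + 0·-1 + 7·-1.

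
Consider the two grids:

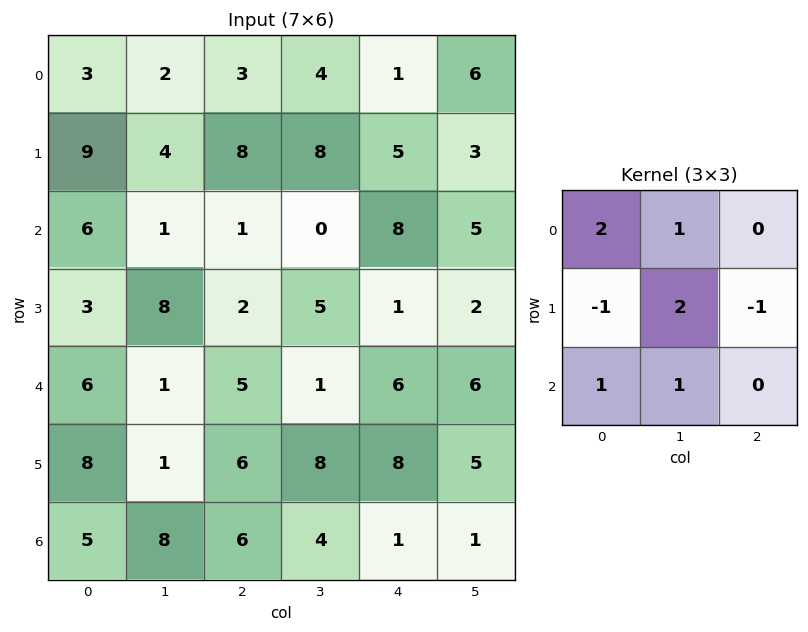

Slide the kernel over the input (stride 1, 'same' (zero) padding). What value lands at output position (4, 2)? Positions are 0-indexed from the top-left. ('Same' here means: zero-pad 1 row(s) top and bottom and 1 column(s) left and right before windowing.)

33

The receptive field on the zero-padded input at this output position is [8 2 5 / 1 5 1 / 1 6 8]. Elementwise product with the kernel and sum: 8·2 + 2·1 + 1·-1 + 5·2 + 1·-1 + 1·1 + 6·1.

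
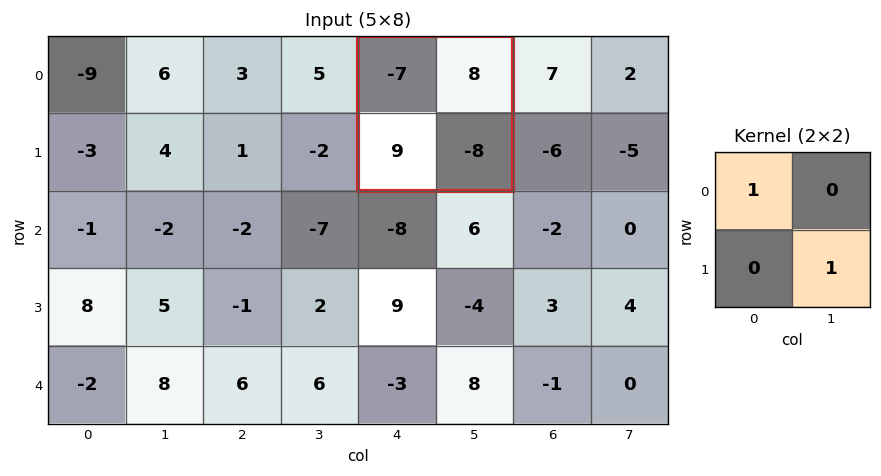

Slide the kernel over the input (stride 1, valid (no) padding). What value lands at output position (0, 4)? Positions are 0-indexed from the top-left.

-15

The receptive field on the input at this output position is [-7 8 / 9 -8]. Elementwise product with the kernel and sum: -7·1 + -8·1.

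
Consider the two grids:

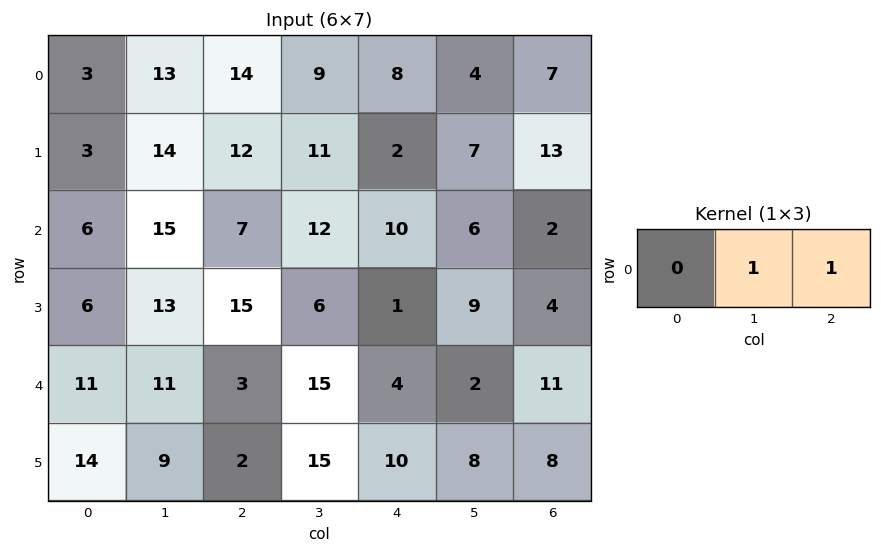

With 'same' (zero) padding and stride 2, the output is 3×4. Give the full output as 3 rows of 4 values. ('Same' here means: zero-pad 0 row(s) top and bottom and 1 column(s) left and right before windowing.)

Output[0,0]: The receptive field on the zero-padded input at this output position is [0 3 13]. Elementwise product with the kernel and sum: 3·1 + 13·1.

16 23 12 7
21 19 16 2
22 18 6 11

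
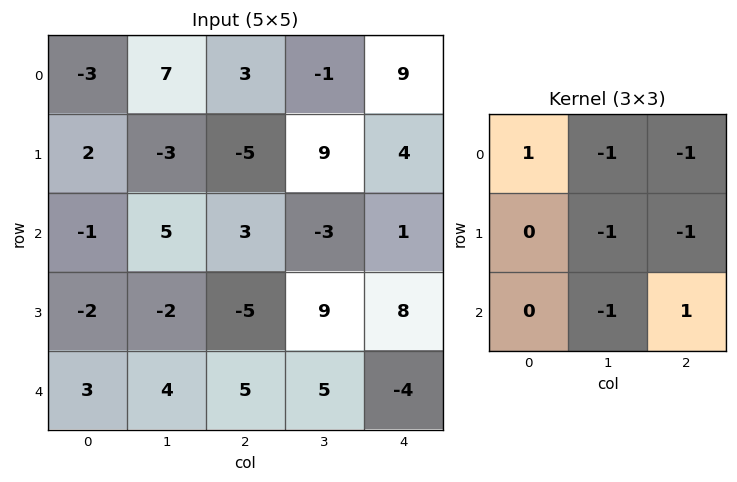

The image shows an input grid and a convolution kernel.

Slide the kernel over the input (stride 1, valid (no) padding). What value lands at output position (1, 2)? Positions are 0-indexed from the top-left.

-17

The receptive field on the input at this output position is [-5 9 4 / 3 -3 1 / -5 9 8]. Elementwise product with the kernel and sum: -5·1 + 9·-1 + 4·-1 + -3·-1 + 1·-1 + 9·-1 + 8·1.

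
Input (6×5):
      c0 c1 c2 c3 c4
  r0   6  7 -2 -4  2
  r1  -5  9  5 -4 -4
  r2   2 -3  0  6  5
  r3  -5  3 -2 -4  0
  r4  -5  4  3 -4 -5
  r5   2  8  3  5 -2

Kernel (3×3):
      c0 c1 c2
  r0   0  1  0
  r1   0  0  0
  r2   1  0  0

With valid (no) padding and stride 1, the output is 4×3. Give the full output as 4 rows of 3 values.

Output[0,0]: The receptive field on the input at this output position is [6 7 -2 / -5 9 5 / 2 -3 0]. Elementwise product with the kernel and sum: 7·1 + 2·1.
Output[0,1]: The receptive field on the input at this output position is [7 -2 -4 / 9 5 -4 / -3 0 6]. Elementwise product with the kernel and sum: -2·1 + -3·1.

9 -5 -4
4 8 -6
-8 4 9
5 6 -1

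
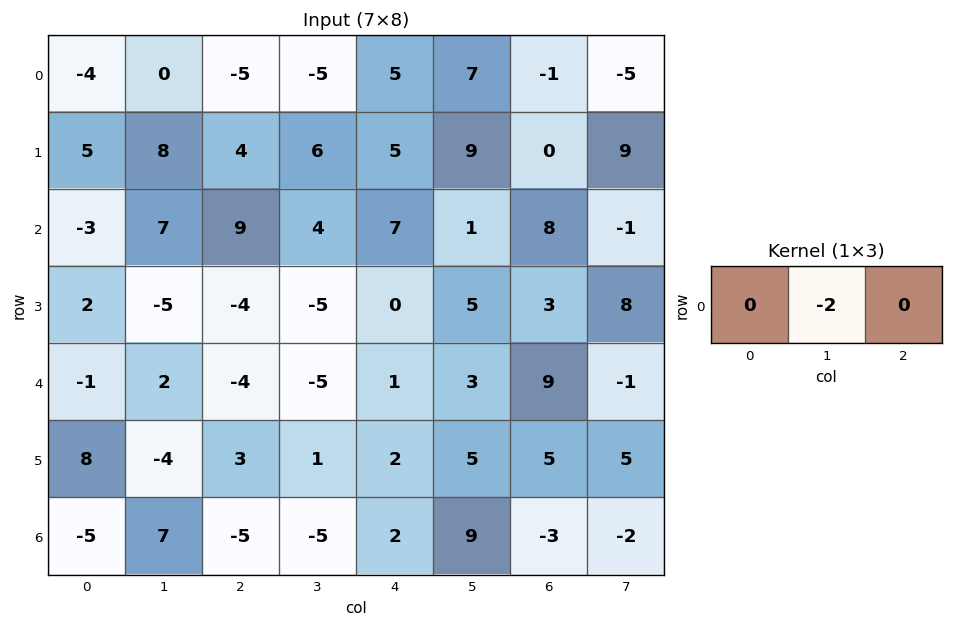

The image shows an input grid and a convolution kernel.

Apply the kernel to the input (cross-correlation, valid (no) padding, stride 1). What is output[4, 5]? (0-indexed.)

The receptive field on the input at this output position is [3 9 -1]. Elementwise product with the kernel and sum: 9·-2.

-18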